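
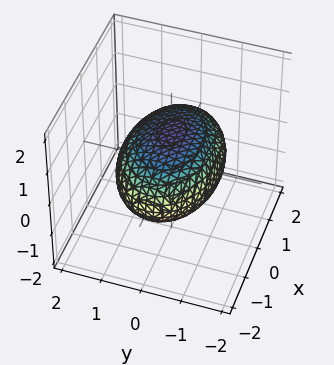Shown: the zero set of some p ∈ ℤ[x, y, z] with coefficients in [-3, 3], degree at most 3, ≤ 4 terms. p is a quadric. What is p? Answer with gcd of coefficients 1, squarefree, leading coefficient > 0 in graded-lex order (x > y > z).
First, degree: a closed, bounded, convex surface; a quadric, so deg p = 2.
Then, symmetries: it's symmetric under x → −x, forcing even powers of x; the y ↦ −y reflection is a symmetry, so y appears only in even powers; it's symmetric under z → −z, forcing even powers of z.
Then, observable constraints: among the integer gridlines, it crosses the z-axis at z ∈ {-1, 1}.
Finally, these observations pin down the coefficients.

x^2 + 2*y^2 + 3*z^2 - 3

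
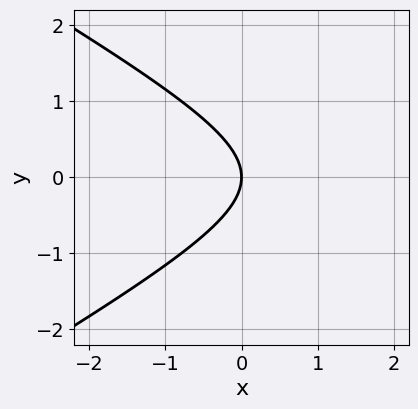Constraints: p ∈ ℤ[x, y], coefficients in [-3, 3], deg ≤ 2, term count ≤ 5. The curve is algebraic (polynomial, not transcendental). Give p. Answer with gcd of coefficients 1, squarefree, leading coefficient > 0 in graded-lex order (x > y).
x^2 - 3*y^2 - 3*x

First, deg p = 2. The shape is more complex than any degree-1 curve.
Then, symmetries: mirror symmetry y ↦ −y ⇒ only even powers of y.
Then, from the visible intercepts: it meets the x-axis at x = 0 (among the integer gridlines); one y-axis crossing is at y = 0.
Finally, together with the visible shape, these determine p as stated.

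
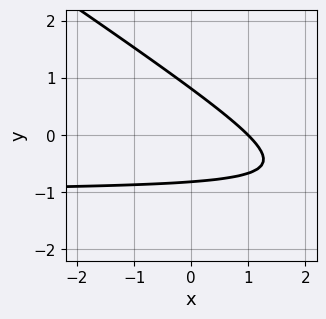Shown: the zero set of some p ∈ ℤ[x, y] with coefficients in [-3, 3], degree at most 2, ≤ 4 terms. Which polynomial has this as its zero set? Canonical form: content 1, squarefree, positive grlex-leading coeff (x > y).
1. deg p = 2.
2. Reading off the gridlines: one x-axis crossing is at x = 1.
3. Putting this together gives p.

2*x*y + 3*y^2 + 2*x - 2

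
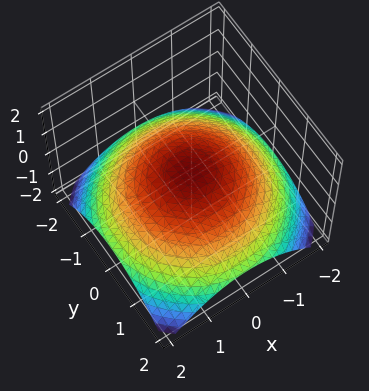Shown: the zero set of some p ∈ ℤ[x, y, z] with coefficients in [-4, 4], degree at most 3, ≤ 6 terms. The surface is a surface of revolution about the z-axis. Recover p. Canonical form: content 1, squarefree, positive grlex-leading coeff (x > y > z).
x^2 + y^2 + 3*z - 1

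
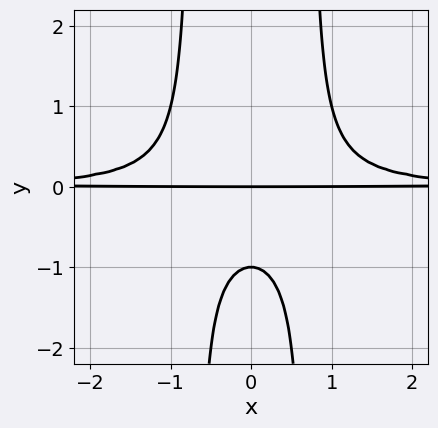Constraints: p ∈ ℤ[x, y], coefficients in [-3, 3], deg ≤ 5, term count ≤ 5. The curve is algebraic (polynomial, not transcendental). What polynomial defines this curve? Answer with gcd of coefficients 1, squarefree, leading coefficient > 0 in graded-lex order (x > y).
1. deg p = 4. No degree-3 curve has this shape.
2. Symmetries: it's symmetric under x → −x, forcing even powers of x.
3. From the visible intercepts: the visible x-axis segment lies entirely on the curve; among the integer gridlines, it crosses the y-axis at y ∈ {-1, 0}.
4. Putting this together gives p.

2*x^2*y^2 - y^2 - y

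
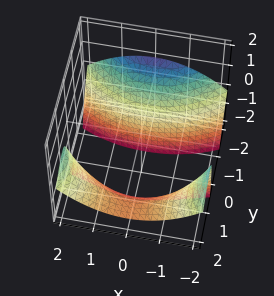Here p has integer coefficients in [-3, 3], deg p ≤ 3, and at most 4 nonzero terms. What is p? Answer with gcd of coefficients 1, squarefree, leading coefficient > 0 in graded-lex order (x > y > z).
(a) I count 2 distinct pieces.
(b) The degree is 3 — the shape is more complex than any degree-2 surface.
(c) Against the integer gridlines: no x-intercept at any integer in the box; it misses every integer gridline on the z-axis.
(d) Solving for integer coefficients yields p as stated.

x^2*y - y^3 - 2*y^2*z - 3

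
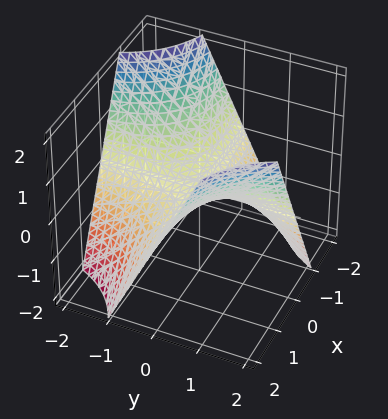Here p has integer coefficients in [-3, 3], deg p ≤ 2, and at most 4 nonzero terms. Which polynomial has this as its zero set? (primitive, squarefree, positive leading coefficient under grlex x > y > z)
deg p = 2. A saddle surface; a quadric.
Reading off the gridlines: one z-axis crossing is at z = 0; the visible y-axis segment lies entirely on the surface.
Matching integer coefficients to the picture gives p. Check: (1, 0, 0) on the x-axis lies on the surface, and p(1, 0, 0) = 0. ✓

x*y - z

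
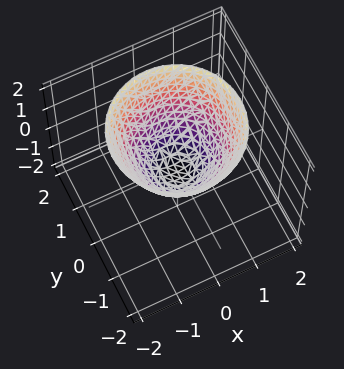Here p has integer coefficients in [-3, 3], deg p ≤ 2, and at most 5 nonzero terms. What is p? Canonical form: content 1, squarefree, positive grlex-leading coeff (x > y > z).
First, the degree is 2 — a generic line meets the surface in up to 2 points.
Next, symmetries: the z-axis is an axis of rotation, so x and y enter only as x² + y².
Next, reading off the gridlines: a circular section at z = 1 has radius between 1 and 2.
Finally, the integer polynomial consistent with all of this is the stated p.

3*x^2 + 3*y^2 - 3*z - 1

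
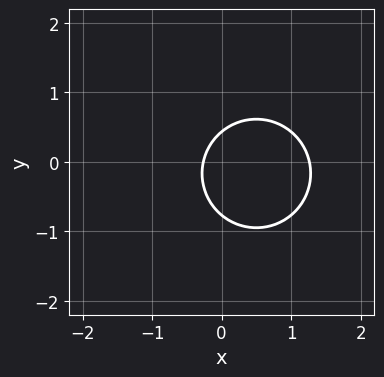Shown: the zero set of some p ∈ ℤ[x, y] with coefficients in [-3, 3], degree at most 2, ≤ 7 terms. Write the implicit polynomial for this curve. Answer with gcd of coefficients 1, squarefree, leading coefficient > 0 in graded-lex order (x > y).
First, deg p = 2.
Finally, putting this together gives p.

3*x^2 + 3*y^2 - 3*x + y - 1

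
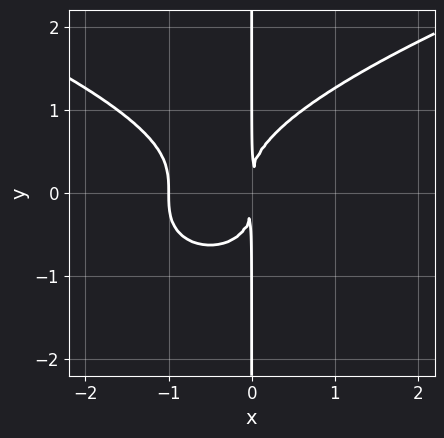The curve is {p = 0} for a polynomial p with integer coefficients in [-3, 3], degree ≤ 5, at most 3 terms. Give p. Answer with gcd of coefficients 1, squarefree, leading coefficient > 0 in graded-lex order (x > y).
x*y^3 - x^3 - x^2

The degree is 4 — no degree-3 curve has this shape.
From the visible intercepts: every point of the y-axis in the box is on the curve; one x-axis crossing is at x = -1.
Putting this together gives p.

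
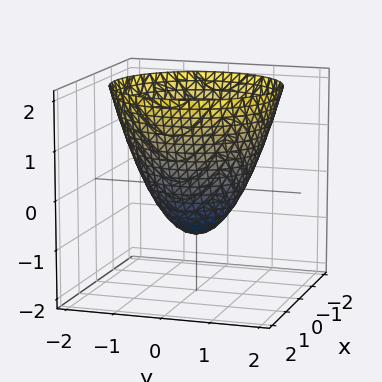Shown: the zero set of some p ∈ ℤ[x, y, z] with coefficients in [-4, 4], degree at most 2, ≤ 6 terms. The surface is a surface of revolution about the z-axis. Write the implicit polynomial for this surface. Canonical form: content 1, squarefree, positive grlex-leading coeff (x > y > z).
1. The degree is 2 — no degree-1 surface has this shape.
2. Symmetry: the z-axis is an axis of rotation, so x and y enter only as x² + y².
3. Against the integer gridlines: it meets the z-axis at z = -1 (among the integer gridlines); the x-axis gridline crossings are at x ∈ {-1, 1}; among the integer gridlines, it crosses the y-axis at y ∈ {-1, 1}; a circular section at z = 1 has radius between 1 and 2.
4. The integer polynomial consistent with all of this is the stated p.

x^2 + y^2 - z - 1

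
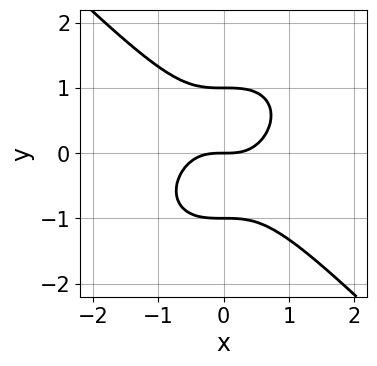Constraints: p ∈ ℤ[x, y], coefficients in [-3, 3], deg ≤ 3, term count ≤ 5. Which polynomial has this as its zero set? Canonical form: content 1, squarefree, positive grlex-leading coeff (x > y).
deg p = 3. A generic line meets the curve in up to 3 points.
From the axis intercepts and sections: it meets the x-axis at x = 0 (among the integer gridlines); the y-axis gridline crossings are at y ∈ {-1, 0, 1}.
Putting this together gives p.

x^3 + y^3 - y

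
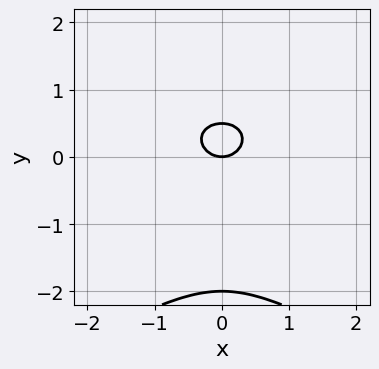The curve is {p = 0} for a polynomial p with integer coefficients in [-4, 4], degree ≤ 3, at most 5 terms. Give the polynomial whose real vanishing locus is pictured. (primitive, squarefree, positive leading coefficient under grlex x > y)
2*y^3 + 3*x^2 + 3*y^2 - 2*y

deg p = 3.
Symmetries: mirror symmetry x ↦ −x ⇒ only even powers of x.
From the visible intercepts: among the integer gridlines, it crosses the y-axis at y ∈ {-2, 0}; it meets the x-axis at x = 0 (among the integer gridlines).
These observations pin down the coefficients.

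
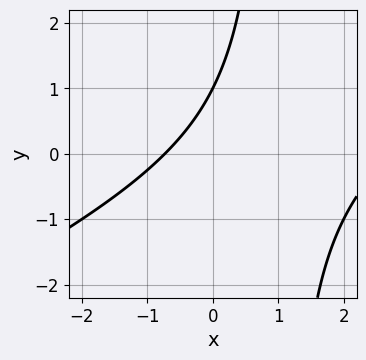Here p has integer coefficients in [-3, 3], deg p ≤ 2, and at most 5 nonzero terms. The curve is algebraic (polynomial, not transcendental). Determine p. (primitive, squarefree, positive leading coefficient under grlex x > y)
(a) deg p = 2. No degree-1 curve has this shape.
(b) Reading off the gridlines: it meets the y-axis at y = 1 (among the integer gridlines).
(c) Fitting integer coefficients to these (and the overall shape) gives p.

x^2 - 2*x*y - 2*x + 2*y - 2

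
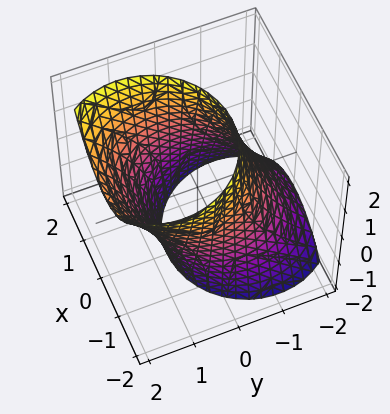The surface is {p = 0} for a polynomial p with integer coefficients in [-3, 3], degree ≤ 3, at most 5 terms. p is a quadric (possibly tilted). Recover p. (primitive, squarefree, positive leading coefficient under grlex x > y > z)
x^2 + y^2 - y*z - 2

First, degree: no degree-1 surface has this shape, so deg p = 2.
Then, from the visible intercepts: the surface avoids every integer z-axis point in the box.
Finally, matching integer coefficients to the picture gives p.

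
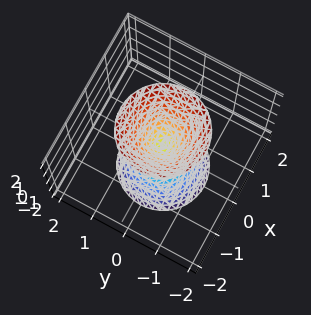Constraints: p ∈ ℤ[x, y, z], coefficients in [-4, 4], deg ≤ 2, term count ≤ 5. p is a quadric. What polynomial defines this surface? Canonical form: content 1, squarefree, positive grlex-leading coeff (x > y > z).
3*x^2 + 3*y^2 - z^2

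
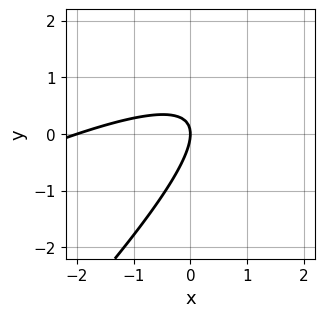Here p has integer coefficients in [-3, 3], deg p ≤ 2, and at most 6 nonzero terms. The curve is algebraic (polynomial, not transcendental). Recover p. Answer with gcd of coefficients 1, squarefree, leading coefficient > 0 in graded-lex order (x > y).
x^2 - 3*x*y + 2*y^2 + 2*x

1. deg p = 2. A generic line meets the curve in up to 2 points.
2. Observable constraints: one y-axis crossing is at y = 0; the x-axis gridline crossings are at x ∈ {-2, 0}.
3. The integer polynomial consistent with all of this is the stated p.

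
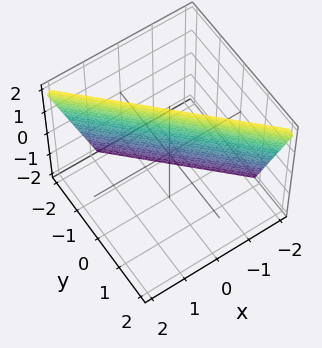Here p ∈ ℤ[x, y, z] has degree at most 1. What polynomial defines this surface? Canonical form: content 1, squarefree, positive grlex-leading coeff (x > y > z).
3*x + 3*y - z + 2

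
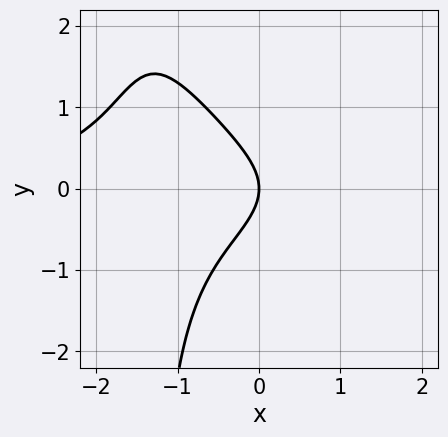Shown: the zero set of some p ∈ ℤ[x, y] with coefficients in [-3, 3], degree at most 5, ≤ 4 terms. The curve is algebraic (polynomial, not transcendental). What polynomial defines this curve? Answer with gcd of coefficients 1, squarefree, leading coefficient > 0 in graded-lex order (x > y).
(a) deg p = 4.
(b) From the axis intercepts and sections: one x-axis crossing is at x = 0; one y-axis crossing is at y = 0.
(c) These observations pin down the coefficients.

x^3*y - 2*x*y^2 - 3*y^2 - 3*x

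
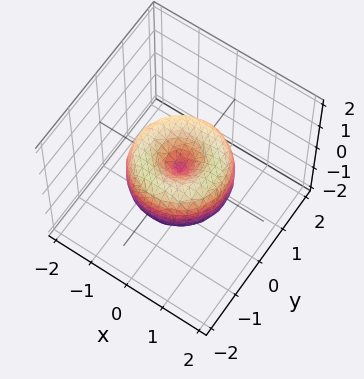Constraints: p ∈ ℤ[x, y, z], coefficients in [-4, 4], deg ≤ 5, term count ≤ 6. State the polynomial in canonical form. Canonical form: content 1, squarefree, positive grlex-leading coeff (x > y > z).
2*x^4 + 4*x^2*y^2 + 2*y^4 - 3*x^2 - 3*y^2 + 2*z^2

First, degree: a generic line meets the surface in up to 4 points, so deg p = 4.
Next, symmetries: the z-axis is an axis of rotation, so x and y enter only as x² + y².
Then, against the integer gridlines: one x-axis crossing is at x = 0; one y-axis crossing is at y = 0; it meets the z-axis at z = 0 (among the integer gridlines); a circular section at z = 0 has radius between 1 and 2.
Finally, fitting integer coefficients to these (and the overall shape) gives p.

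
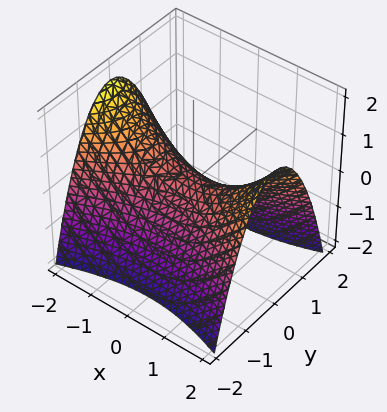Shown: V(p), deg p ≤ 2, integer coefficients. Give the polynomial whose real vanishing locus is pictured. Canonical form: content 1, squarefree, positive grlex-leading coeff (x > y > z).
deg p = 2. A hyperbolic paraboloid; a quadric.
Symmetries: it's symmetric under y → −y, forcing even powers of y; it's symmetric under x → −x, forcing even powers of x.
Against the integer gridlines: it meets the y-axis at y = 0 (among the integer gridlines); it crosses the x-axis at the gridline x = 0.
Together with the visible shape, these determine p as stated.

x^2 - 3*y^2 - 3*z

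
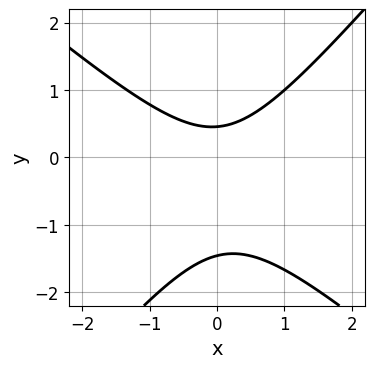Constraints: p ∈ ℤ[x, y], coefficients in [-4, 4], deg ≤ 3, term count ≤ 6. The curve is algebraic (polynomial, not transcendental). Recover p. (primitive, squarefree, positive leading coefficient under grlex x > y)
(a) Degree: no degree-1 curve has this shape, so deg p = 2.
(b) Observable constraints: it misses every integer gridline on the x-axis.
(c) Matching integer coefficients to the picture gives p.

3*x^2 + x*y - 3*y^2 - 3*y + 2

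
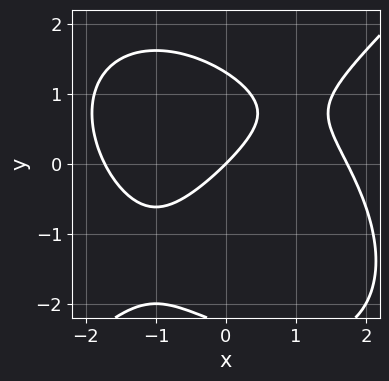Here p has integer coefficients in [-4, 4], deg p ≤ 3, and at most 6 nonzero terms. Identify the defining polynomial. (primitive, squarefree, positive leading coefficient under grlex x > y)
x^3 - y^3 - y^2 - 3*x + 3*y

The degree is 3 — a generic line meets the curve in up to 3 points.
Checking where it meets the axes: one x-axis crossing is at x = 0; one y-axis crossing is at y = 0.
Together with the visible shape, these determine p as stated.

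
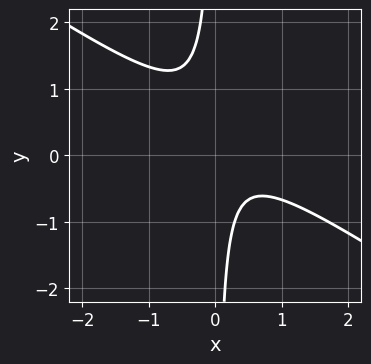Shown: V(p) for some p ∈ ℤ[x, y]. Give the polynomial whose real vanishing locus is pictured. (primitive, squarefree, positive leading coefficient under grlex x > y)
2*x^2 + 3*x*y - x + 1

First, deg p = 2. No degree-1 curve has this shape.
Then, against the integer gridlines: the curve avoids every integer x-axis point in the box; the curve avoids every integer y-axis point in the box.
Finally, putting this together gives p.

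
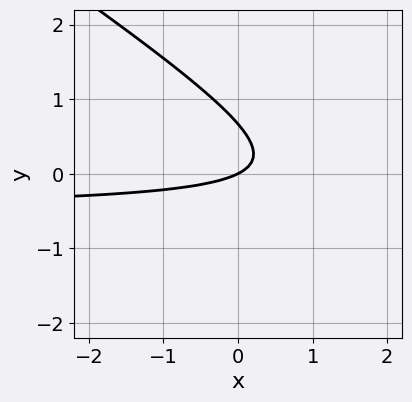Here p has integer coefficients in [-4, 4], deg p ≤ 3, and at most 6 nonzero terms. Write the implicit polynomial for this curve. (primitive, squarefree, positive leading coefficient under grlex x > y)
2*x*y + 3*y^2 + x - 2*y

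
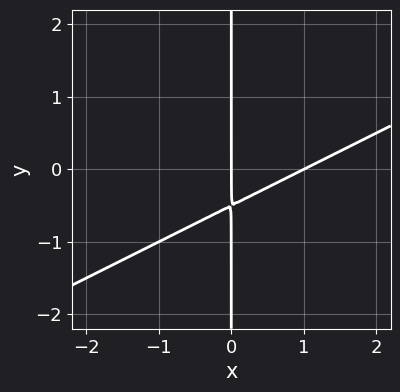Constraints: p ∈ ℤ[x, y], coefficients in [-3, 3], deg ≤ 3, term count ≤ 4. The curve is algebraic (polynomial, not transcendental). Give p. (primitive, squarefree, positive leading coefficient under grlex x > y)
The degree is 2 — no degree-1 curve has this shape.
From the visible intercepts: the visible y-axis segment lies entirely on the curve; the x-axis gridline crossings are at x ∈ {0, 1}.
Assembling these constraints gives the stated polynomial.

x^2 - 2*x*y - x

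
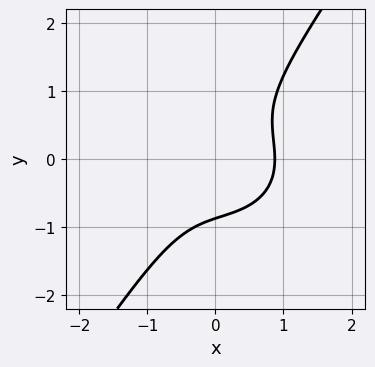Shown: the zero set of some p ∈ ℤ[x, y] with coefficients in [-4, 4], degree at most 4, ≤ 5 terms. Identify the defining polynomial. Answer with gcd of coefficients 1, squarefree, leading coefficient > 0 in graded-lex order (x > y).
3*x^3 + 3*x*y^2 - 3*y^3 - 2

First, the degree is 3 — the shape is more complex than any degree-2 curve.
Finally, matching integer coefficients to the picture gives p.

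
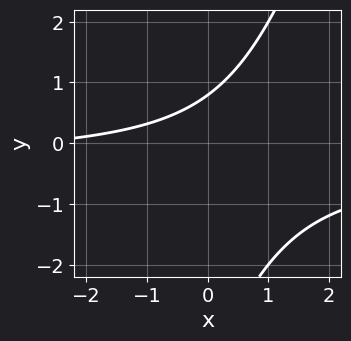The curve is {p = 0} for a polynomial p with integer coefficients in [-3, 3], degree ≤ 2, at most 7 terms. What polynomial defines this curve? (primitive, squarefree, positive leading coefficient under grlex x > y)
3*x*y - y^2 + x - 3*y + 3

(a) deg p = 2.
(b) Checking where it meets the axes: it misses every integer gridline on the x-axis.
(c) Together with the visible shape, these determine p as stated.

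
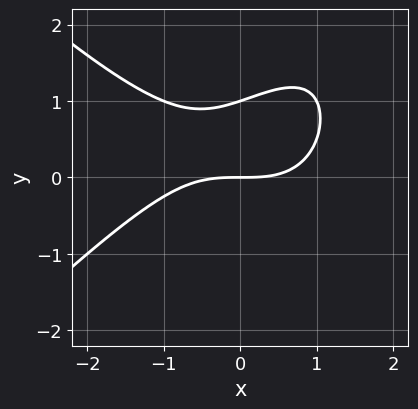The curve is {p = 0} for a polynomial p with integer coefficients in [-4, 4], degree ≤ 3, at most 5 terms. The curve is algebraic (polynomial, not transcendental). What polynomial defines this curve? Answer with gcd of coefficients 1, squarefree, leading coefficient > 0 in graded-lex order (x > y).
x^3 - x*y^2 + 3*y^2 - 3*y

(a) deg p = 3. A generic line meets the curve in up to 3 points.
(b) Checking where it meets the axes: one x-axis crossing is at x = 0; among the integer gridlines, it crosses the y-axis at y ∈ {0, 1}.
(c) Solving for integer coefficients yields p as stated.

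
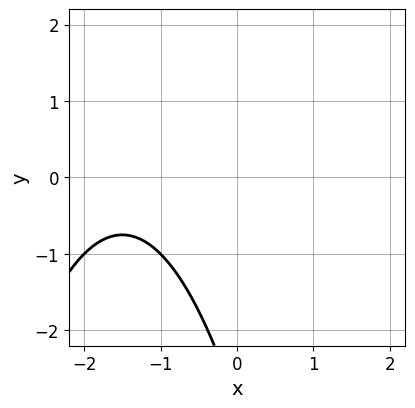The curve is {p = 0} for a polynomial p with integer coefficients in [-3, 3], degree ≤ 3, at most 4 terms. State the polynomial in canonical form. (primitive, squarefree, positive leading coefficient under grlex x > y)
(a) Degree: no degree-1 curve has this shape, so deg p = 2.
(b) Reading off the gridlines: no y-intercept at any integer in the box; it misses every integer gridline on the x-axis.
(c) Putting this together gives p.

x^2 + 3*x + y + 3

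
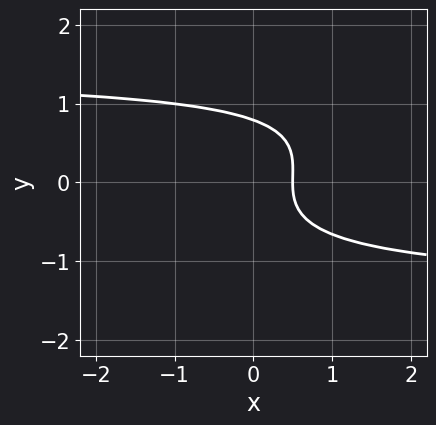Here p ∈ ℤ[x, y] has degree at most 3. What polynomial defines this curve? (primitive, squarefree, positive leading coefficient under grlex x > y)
x*y^2 - 2*y^3 - 2*x + 1

1. The degree is 3 — a generic line meets the curve in up to 3 points.
2. Matching integer coefficients to the picture gives p.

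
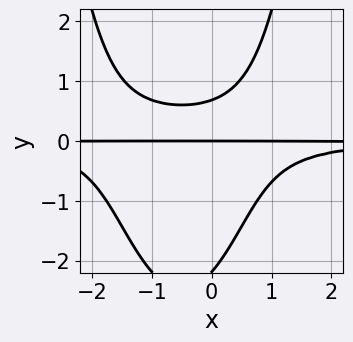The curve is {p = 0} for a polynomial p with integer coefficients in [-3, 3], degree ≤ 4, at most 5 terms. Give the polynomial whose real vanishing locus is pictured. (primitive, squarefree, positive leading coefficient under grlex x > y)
3*x^2*y^2 + 3*x*y^2 - 2*y^3 - 3*y^2 + 3*y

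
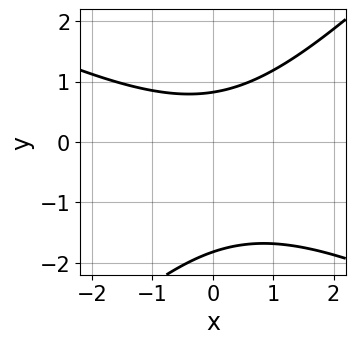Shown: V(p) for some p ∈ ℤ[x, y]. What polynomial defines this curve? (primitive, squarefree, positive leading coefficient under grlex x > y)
(a) deg p = 2. No degree-1 curve has this shape.
(b) From the axis intercepts and sections: no x-intercept at any integer in the box.
(c) Together with the visible shape, these determine p as stated.

x^2 + x*y - 2*y^2 - 2*y + 3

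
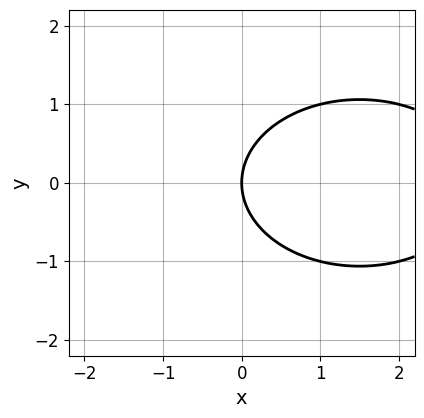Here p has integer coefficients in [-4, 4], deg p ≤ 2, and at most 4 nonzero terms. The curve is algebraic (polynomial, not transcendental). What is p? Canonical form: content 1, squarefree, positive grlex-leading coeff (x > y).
1. deg p = 2.
2. Symmetries: mirror symmetry y ↦ −y ⇒ only even powers of y.
3. Reading off the gridlines: it crosses the y-axis at the gridline y = 0; one x-axis crossing is at x = 0.
4. The integer polynomial consistent with all of this is the stated p.

x^2 + 2*y^2 - 3*x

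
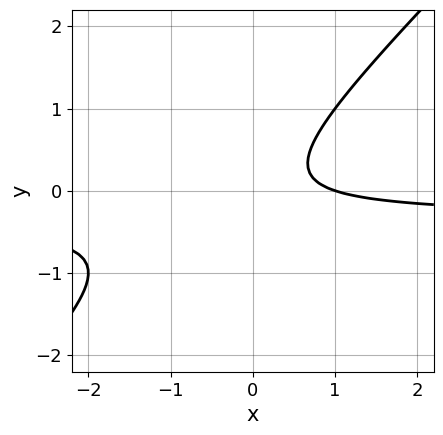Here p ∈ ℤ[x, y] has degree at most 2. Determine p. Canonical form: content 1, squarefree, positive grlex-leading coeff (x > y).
3*x*y - 3*y^2 + x - 1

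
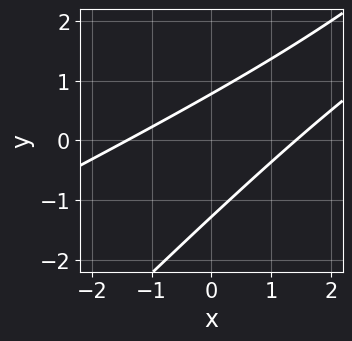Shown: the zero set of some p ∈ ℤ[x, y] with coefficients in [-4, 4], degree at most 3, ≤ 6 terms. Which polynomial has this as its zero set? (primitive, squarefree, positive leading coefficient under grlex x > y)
x^2 - 3*x*y + 2*y^2 + y - 2

First, the degree is 2 — the shape is more complex than any degree-1 curve.
Finally, putting this together gives p.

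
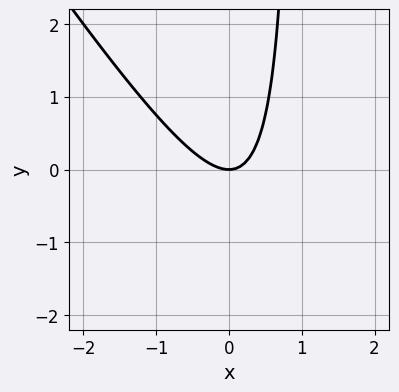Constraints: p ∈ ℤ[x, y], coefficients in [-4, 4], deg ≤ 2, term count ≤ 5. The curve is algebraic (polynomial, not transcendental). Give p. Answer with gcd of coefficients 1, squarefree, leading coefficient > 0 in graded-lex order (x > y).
First, degree: no degree-1 curve has this shape, so deg p = 2.
Next, checking where it meets the axes: it meets the x-axis at x = 0 (among the integer gridlines); it meets the y-axis at y = 0 (among the integer gridlines).
Finally, assembling these constraints gives the stated polynomial.

3*x^2 + 2*x*y - 2*y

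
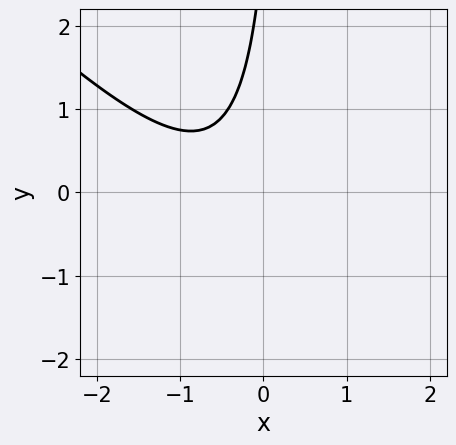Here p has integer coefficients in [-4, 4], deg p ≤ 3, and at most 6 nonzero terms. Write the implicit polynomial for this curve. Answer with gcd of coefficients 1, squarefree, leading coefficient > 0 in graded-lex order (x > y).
1. The degree is 2 — no degree-1 curve has this shape.
2. From the visible intercepts: no x-intercept at any integer in the box; it misses every integer gridline on the y-axis.
3. Together with the visible shape, these determine p as stated.

3*x^2 + 3*x*y + 3*x - y + 3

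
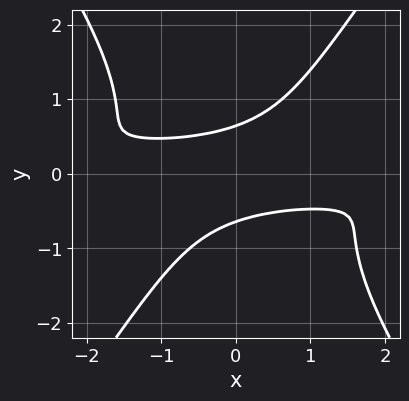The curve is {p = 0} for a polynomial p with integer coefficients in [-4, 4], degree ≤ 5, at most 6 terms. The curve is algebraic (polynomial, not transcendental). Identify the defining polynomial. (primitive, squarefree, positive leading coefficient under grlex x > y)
1. deg p = 4. A generic line meets the curve in up to 4 points.
2. Checking where it meets the axes: it misses every integer gridline on the x-axis.
3. Putting this together gives p.

2*x^2*y^2 - y^4 + 2*x*y - 2*y^2 + 1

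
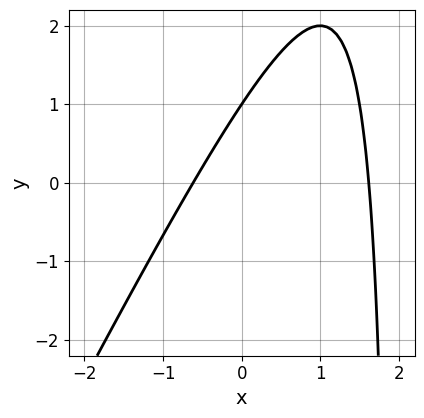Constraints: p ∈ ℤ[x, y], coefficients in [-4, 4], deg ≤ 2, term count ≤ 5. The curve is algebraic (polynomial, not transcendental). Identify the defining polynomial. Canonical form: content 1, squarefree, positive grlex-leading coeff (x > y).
1. The degree is 2 — the shape is more complex than any degree-1 curve.
2. From the axis intercepts and sections: it meets the y-axis at y = 1 (among the integer gridlines).
3. The integer polynomial consistent with all of this is the stated p.

2*x^2 - x*y - 2*x + 2*y - 2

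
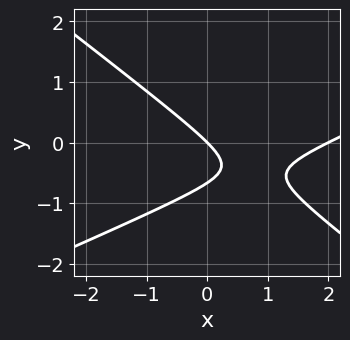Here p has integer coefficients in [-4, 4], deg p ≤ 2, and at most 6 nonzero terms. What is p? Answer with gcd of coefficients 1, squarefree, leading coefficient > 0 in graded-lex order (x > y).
1. The degree is 2 — the shape is more complex than any degree-1 curve.
2. Observable constraints: it meets the y-axis at y = 0 (among the integer gridlines); among the integer gridlines, it crosses the x-axis at x ∈ {0, 2}.
3. Fitting integer coefficients to these (and the overall shape) gives p.

x^2 - x*y - 3*y^2 - 2*x - 2*y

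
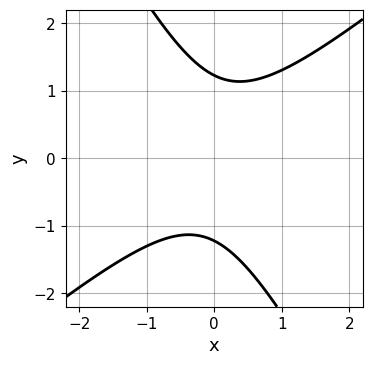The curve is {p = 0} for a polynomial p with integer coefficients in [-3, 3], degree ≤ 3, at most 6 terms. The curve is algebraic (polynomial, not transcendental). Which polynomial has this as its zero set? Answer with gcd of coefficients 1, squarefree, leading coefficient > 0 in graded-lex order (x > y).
(a) Degree: the shape is more complex than any degree-1 curve, so deg p = 2.
(b) From the axis intercepts and sections: no x-intercept at any integer in the box.
(c) These observations pin down the coefficients.

3*x^2 - 2*x*y - 2*y^2 + 3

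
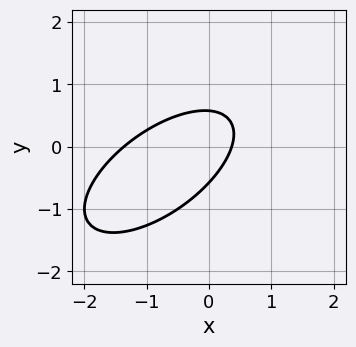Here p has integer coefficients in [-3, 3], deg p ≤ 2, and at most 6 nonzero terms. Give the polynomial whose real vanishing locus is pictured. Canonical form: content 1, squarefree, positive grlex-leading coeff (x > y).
2*x^2 - 3*x*y + 3*y^2 + 2*x - 1

The degree is 2 — the shape is more complex than any degree-1 curve.
Matching integer coefficients to the picture gives p.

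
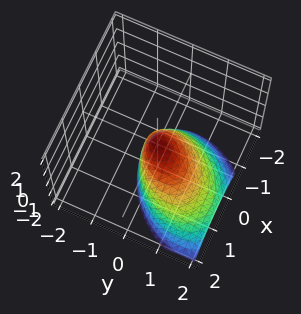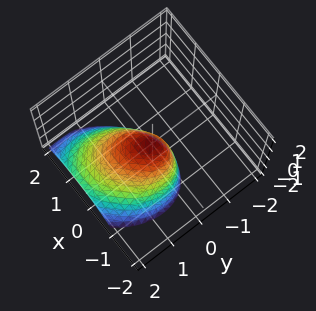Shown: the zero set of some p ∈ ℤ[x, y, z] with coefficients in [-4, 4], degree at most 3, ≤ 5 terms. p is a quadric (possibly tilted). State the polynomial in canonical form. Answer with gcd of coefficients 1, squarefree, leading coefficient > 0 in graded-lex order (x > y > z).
(a) The degree is 2 — no degree-1 surface has this shape.
(b) From the axis intercepts and sections: one z-axis crossing is at z = 0; it crosses the y-axis at the gridline y = 0.
(c) Fitting integer coefficients to these (and the overall shape) gives p.

3*x^2 - 2*x*y + 3*y^2 + 3*y*z + 2*z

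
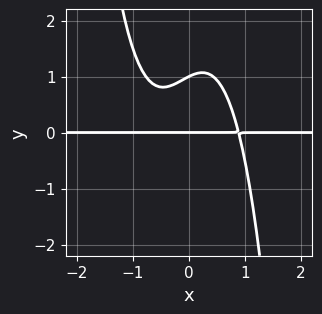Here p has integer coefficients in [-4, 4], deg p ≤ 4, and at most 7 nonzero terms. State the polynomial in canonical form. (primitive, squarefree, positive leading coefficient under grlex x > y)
The degree is 4 — a generic line meets the curve in up to 4 points.
From the visible intercepts: the visible x-axis segment lies entirely on the curve; the y-axis gridline crossings are at y ∈ {0, 1}.
The integer polynomial consistent with all of this is the stated p.

3*x^3*y + x^2*y - x*y + 2*y^2 - 2*y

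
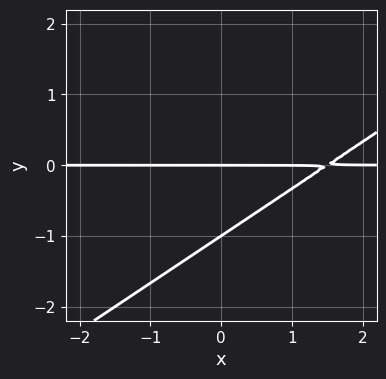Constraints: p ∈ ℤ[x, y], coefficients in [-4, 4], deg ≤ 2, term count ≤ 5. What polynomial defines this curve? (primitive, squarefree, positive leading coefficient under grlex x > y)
2*x*y - 3*y^2 - 3*y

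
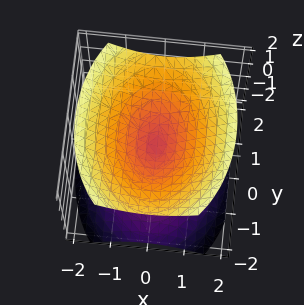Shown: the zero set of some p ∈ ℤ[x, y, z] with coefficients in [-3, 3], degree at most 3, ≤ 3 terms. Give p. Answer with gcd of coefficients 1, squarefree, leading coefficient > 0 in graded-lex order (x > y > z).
2*x^2 + y^2 - 2*z^2

1. There are 2 components.
2. Degree: two nappes meeting at a single point; a quadric, so deg p = 2.
3. Symmetries: it's symmetric under y → −y, forcing even powers of y; it's symmetric under x → −x, forcing even powers of x; mirror symmetry z ↦ −z ⇒ only even powers of z.
4. From the axis intercepts and sections: it crosses the y-axis at the gridline y = 0; it crosses the x-axis at the gridline x = 0; one z-axis crossing is at z = 0.
5. The integer polynomial consistent with all of this is the stated p.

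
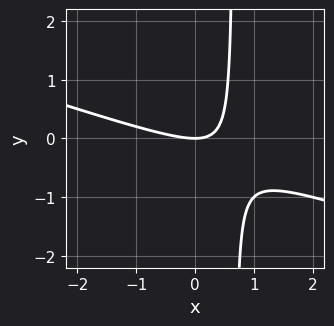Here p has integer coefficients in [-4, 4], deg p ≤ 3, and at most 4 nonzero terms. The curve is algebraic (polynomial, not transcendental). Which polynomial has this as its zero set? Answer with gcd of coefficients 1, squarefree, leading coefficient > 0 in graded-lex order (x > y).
x^2 + 3*x*y - 2*y

deg p = 2.
Reading off the gridlines: one x-axis crossing is at x = 0; it meets the y-axis at y = 0 (among the integer gridlines).
Fitting integer coefficients to these (and the overall shape) gives p.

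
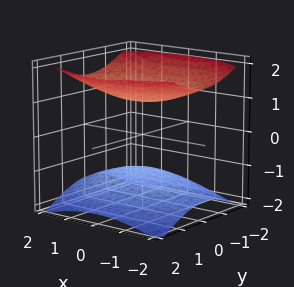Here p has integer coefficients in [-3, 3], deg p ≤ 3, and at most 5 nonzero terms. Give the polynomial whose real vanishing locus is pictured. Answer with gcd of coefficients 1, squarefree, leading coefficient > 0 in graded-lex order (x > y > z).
x^2 + 2*y^2 - 3*z^2 + 3

First, I count 2 distinct pieces. Treating them together as one polynomial.
Then, deg p = 2. Two sheets facing apart; a quadric.
Next, symmetries: the z ↦ −z reflection is a symmetry, so z appears only in even powers; mirror symmetry x ↦ −x ⇒ only even powers of x; mirror symmetry y ↦ −y ⇒ only even powers of y.
Then, from the visible intercepts: the z-axis gridline crossings are at z ∈ {-1, 1}; it misses every integer gridline on the x-axis.
Finally, assembling these constraints gives the stated polynomial.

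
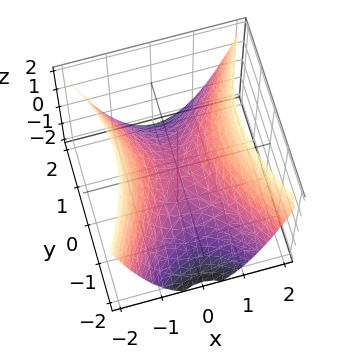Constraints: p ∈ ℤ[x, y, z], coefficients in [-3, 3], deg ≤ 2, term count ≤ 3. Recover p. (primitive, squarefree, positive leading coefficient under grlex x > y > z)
2*x^2 - y^2 - 2*z

First, degree: a saddle surface; a quadric, so deg p = 2.
Next, symmetries: mirror symmetry x ↦ −x ⇒ only even powers of x; it's symmetric under y → −y, forcing even powers of y.
Next, observable constraints: it meets the z-axis at z = 0 (among the integer gridlines); one x-axis crossing is at x = 0; one y-axis crossing is at y = 0.
Finally, matching integer coefficients to the picture gives p.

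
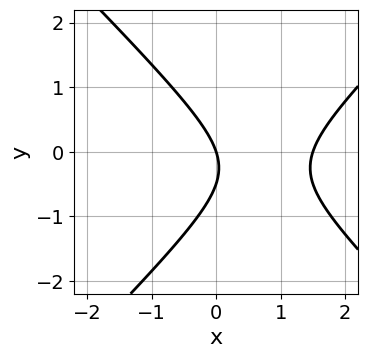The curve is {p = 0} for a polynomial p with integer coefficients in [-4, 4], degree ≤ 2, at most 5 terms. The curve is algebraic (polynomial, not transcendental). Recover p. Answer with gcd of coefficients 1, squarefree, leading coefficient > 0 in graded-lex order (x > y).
2*x^2 - 2*y^2 - 3*x - y

The degree is 2 — a generic line meets the curve in up to 2 points.
Observable constraints: one x-axis crossing is at x = 0; one y-axis crossing is at y = 0.
The integer polynomial consistent with all of this is the stated p.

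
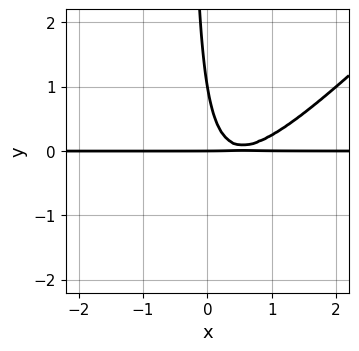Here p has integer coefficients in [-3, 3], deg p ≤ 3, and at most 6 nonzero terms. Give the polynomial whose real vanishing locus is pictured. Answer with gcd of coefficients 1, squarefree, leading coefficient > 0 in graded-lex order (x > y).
3*x^2*y - 3*x*y^2 - 3*x*y - y^2 + y

(a) Degree: no degree-2 curve has this shape, so deg p = 3.
(b) From the visible intercepts: the visible x-axis segment lies entirely on the curve; among the integer gridlines, it crosses the y-axis at y ∈ {0, 1}.
(c) Together with the visible shape, these determine p as stated.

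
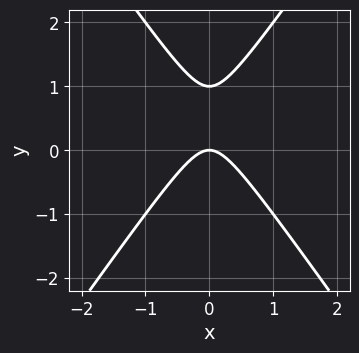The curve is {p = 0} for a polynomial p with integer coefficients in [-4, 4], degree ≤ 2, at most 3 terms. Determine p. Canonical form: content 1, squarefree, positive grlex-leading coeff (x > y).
2*x^2 - y^2 + y

(a) Degree: a generic line meets the curve in up to 2 points, so deg p = 2.
(b) Symmetries: it's symmetric under x → −x, forcing even powers of x.
(c) Observable constraints: one x-axis crossing is at x = 0; the y-axis gridline crossings are at y ∈ {0, 1}.
(d) These observations pin down the coefficients.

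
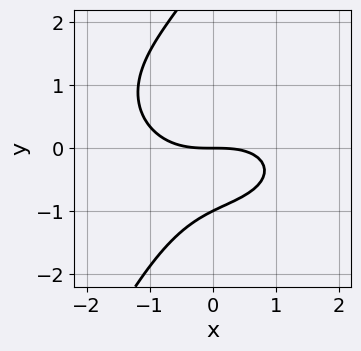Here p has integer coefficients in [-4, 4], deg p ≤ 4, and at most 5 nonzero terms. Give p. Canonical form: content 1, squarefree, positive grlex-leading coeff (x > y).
(a) The degree is 3 — no degree-2 curve has this shape.
(b) Against the integer gridlines: the y-axis gridline crossings are at y ∈ {-1, 0}; it meets the x-axis at x = 0 (among the integer gridlines).
(c) Together with the visible shape, these determine p as stated.

x^3 + 2*x*y^2 - y^3 + 2*y^2 + 3*y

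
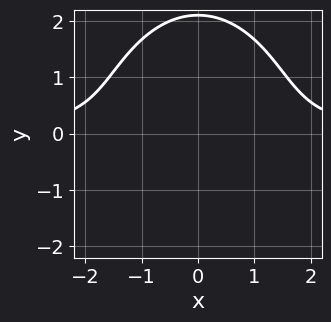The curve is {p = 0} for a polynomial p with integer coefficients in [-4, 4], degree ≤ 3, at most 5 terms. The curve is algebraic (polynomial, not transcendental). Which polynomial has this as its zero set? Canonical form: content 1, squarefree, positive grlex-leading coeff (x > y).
2*x^2*y + y^3 - 3*y - 3

First, deg p = 3.
Then, symmetries: it's symmetric under x → −x, forcing even powers of x.
Then, against the integer gridlines: the curve avoids every integer x-axis point in the box; it misses every integer gridline on the y-axis.
Finally, fitting integer coefficients to these (and the overall shape) gives p.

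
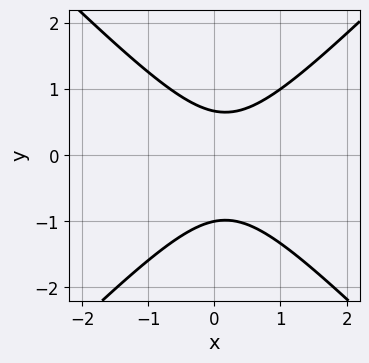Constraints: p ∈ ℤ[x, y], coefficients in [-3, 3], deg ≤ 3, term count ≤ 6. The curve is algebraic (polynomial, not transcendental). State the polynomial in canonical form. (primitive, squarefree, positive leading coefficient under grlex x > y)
3*x^2 - 3*y^2 - x - y + 2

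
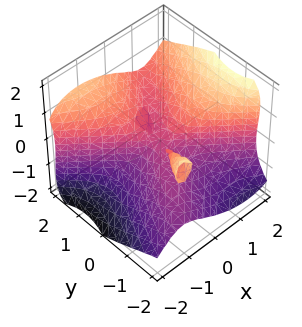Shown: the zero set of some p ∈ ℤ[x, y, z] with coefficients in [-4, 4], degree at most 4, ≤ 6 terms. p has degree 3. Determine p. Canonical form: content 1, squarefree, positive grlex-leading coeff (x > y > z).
2*x^3 - 2*x*y^2 + y^3 - 2*y*z^2 - 2*z^3

First, there are 3 components. Treating them together as one polynomial.
Then, the degree is 3 — a generic line meets the surface in up to 3 points.
Next, from the visible intercepts: it meets the z-axis at z = 0 (among the integer gridlines); it crosses the y-axis at the gridline y = 0; one x-axis crossing is at x = 0.
Finally, matching integer coefficients to the picture gives p.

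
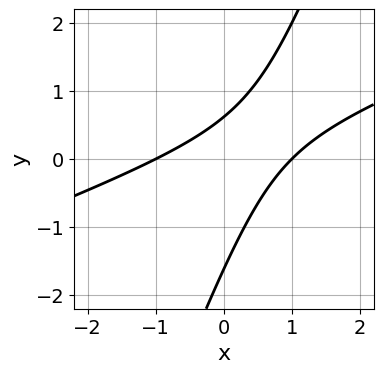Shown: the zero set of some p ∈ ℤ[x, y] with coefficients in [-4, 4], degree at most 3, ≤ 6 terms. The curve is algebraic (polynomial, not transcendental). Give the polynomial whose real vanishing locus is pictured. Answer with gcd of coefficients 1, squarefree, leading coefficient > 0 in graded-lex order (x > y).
(a) deg p = 2.
(b) Reading off the gridlines: the x-axis gridline crossings are at x ∈ {-1, 1}.
(c) Together with the visible shape, these determine p as stated.

x^2 - 3*x*y + y^2 + y - 1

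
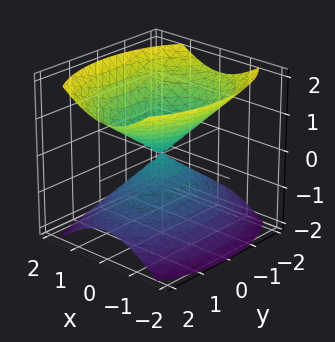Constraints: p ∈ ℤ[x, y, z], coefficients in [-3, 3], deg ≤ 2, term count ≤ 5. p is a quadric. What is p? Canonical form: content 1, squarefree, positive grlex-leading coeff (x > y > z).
There are 2 components.
The degree is 2 — a double cone through the origin; a quadric.
Symmetries: the y ↦ −y reflection is a symmetry, so y appears only in even powers; the x ↦ −x reflection is a symmetry, so x appears only in even powers; the z ↦ −z reflection is a symmetry, so z appears only in even powers.
Against the integer gridlines: it meets the y-axis at y = 0 (among the integer gridlines); one x-axis crossing is at x = 0; it crosses the z-axis at the gridline z = 0.
The integer polynomial consistent with all of this is the stated p.

2*x^2 + y^2 - 2*z^2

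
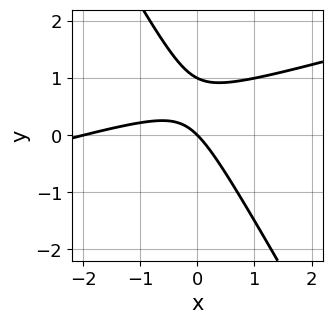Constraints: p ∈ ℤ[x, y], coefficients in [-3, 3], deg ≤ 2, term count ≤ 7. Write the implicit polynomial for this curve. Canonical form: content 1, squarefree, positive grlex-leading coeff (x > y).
x^2 - 3*x*y - 2*y^2 + 2*x + 2*y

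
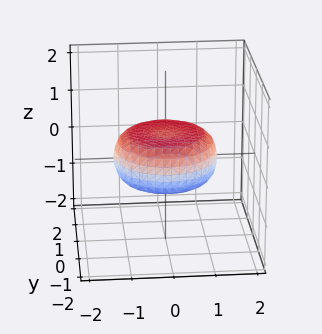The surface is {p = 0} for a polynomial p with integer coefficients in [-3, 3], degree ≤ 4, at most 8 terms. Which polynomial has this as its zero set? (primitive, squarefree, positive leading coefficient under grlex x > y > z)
x^4 + 2*x^2*y^2 + y^4 - x^2 - y^2 + 3*z^2 - 1

(a) The degree is 4 — a generic line meets the surface in up to 4 points.
(b) Symmetries: the z-axis is an axis of rotation, so x and y enter only as x² + y².
(c) Observable constraints: a circular section at z = 0 has radius between 1 and 2.
(d) These observations pin down the coefficients.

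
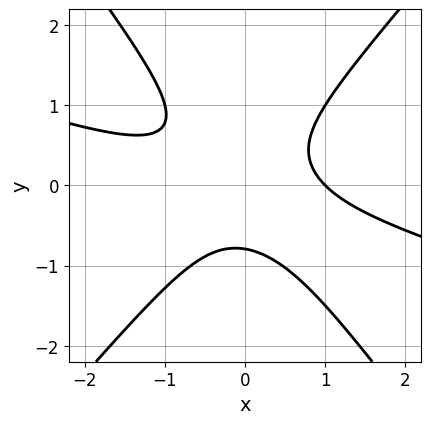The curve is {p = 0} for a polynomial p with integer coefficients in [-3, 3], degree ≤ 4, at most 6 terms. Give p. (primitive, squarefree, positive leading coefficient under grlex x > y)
(a) Degree: a generic line meets the curve in up to 3 points, so deg p = 3.
(b) Checking where it meets the axes: it crosses the x-axis at the gridline x = 1.
(c) Solving for integer coefficients yields p as stated.

x^3 + 3*x^2*y - x*y^2 - 2*y^3 - 1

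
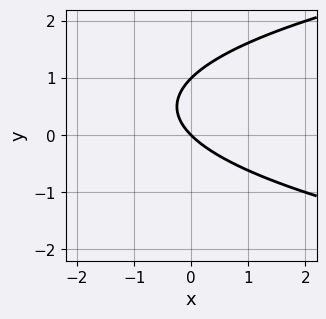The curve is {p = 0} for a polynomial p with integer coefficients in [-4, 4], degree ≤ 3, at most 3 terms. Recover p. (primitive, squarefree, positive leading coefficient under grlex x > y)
y^2 - x - y

(a) Degree: a generic line meets the curve in up to 2 points, so deg p = 2.
(b) Observable constraints: among the integer gridlines, it crosses the y-axis at y ∈ {0, 1}; it meets the x-axis at x = 0 (among the integer gridlines).
(c) Fitting integer coefficients to these (and the overall shape) gives p.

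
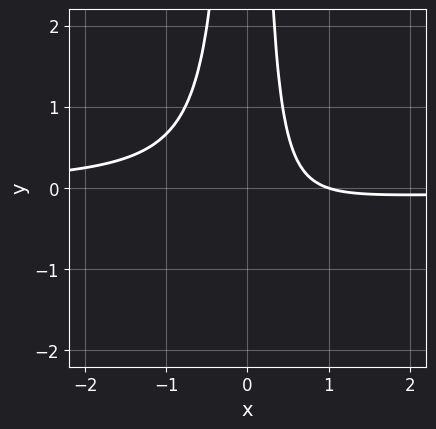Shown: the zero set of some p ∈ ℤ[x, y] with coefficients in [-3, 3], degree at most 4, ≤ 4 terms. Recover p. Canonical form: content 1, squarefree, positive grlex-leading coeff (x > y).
The degree is 3 — a generic line meets the curve in up to 3 points.
Observable constraints: the curve avoids every integer y-axis point in the box; it meets the x-axis at x = 1 (among the integer gridlines).
Solving for integer coefficients yields p as stated.

3*x^2*y + x - 1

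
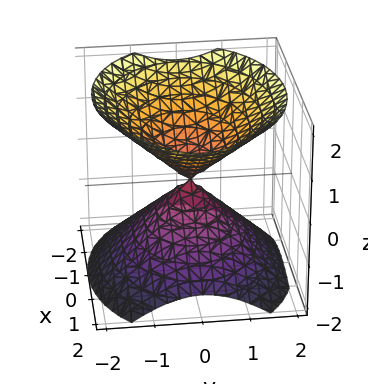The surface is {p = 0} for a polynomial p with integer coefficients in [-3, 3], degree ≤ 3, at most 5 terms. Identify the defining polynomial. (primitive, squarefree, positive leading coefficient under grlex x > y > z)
There are 2 components. They look like related sheets of one shape, so recover p as a whole.
The degree is 2 — a double cone through the origin; a quadric.
Symmetries: it's symmetric under y → −y, forcing even powers of y; mirror symmetry z ↦ −z ⇒ only even powers of z; mirror symmetry x ↦ −x ⇒ only even powers of x.
Against the integer gridlines: it meets the x-axis at x = 0 (among the integer gridlines); it crosses the y-axis at the gridline y = 0; it meets the z-axis at z = 0 (among the integer gridlines).
These observations pin down the coefficients.

2*x^2 + 3*y^2 - 3*z^2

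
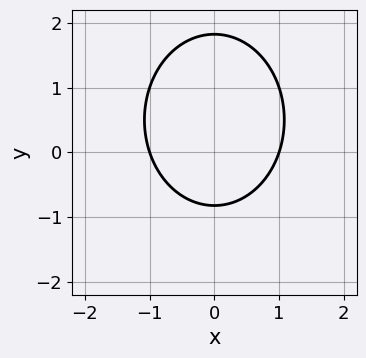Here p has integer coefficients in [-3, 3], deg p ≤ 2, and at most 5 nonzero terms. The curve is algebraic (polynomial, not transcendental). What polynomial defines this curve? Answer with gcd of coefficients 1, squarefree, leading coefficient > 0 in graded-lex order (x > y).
3*x^2 + 2*y^2 - 2*y - 3

Degree: a generic line meets the curve in up to 2 points, so deg p = 2.
Symmetries: the x ↦ −x reflection is a symmetry, so x appears only in even powers.
Against the integer gridlines: the x-axis gridline crossings are at x ∈ {-1, 1}.
Putting this together gives p.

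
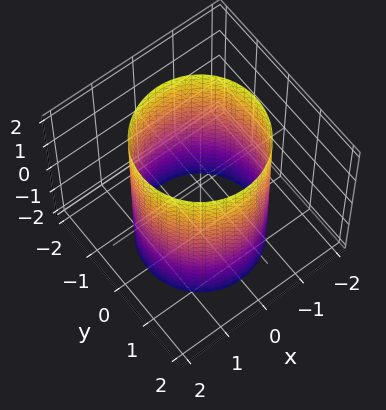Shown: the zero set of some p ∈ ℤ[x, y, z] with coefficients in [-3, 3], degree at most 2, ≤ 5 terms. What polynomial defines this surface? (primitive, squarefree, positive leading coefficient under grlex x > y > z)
x^2 + y^2 - 2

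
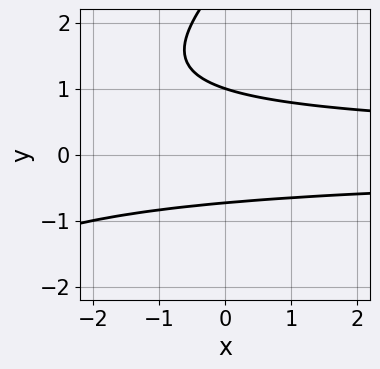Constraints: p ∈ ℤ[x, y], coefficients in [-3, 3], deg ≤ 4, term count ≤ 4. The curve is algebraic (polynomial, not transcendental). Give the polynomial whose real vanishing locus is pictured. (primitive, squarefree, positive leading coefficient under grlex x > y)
First, the degree is 3 — no degree-2 curve has this shape.
Next, against the integer gridlines: it misses every integer gridline on the x-axis; one y-axis crossing is at y = 1.
Finally, together with the visible shape, these determine p as stated.

x*y^2 - y^3 + 3*y^2 - 2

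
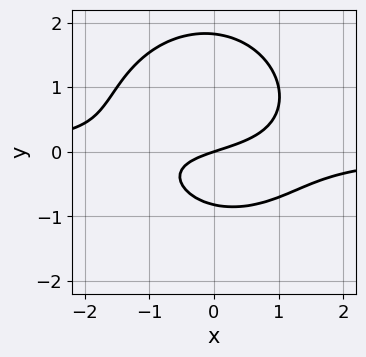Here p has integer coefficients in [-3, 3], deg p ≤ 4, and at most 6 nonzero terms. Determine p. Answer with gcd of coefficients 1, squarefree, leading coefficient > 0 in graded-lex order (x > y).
First, deg p = 3. The shape is more complex than any degree-2 curve.
Then, against the integer gridlines: it crosses the x-axis at the gridline x = 0; one y-axis crossing is at y = 0.
Finally, putting this together gives p.

2*x^2*y + 2*y^3 - 2*y^2 + x - 3*y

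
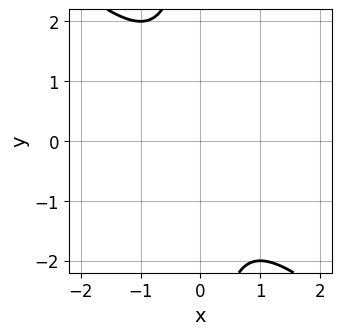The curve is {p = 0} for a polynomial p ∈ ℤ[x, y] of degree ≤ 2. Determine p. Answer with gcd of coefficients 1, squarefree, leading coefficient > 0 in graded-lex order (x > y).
x^2 + x*y + 1

(a) Degree: the shape is more complex than any degree-1 curve, so deg p = 2.
(b) From the axis intercepts and sections: the curve avoids every integer x-axis point in the box; no y-intercept at any integer in the box.
(c) Matching integer coefficients to the picture gives p.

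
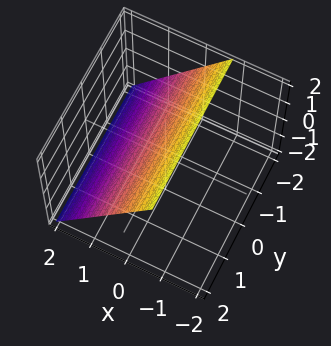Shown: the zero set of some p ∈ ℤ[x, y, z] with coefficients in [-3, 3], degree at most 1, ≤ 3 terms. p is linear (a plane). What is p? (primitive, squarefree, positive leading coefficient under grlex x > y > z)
3*x + 2*z - 2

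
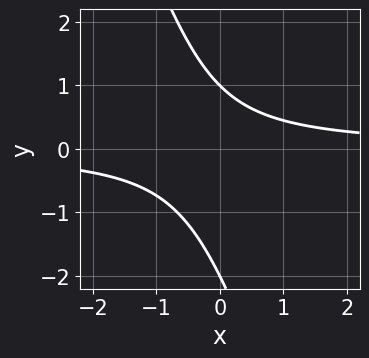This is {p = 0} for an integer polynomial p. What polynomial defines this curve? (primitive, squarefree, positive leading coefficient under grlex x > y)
3*x*y + y^2 + y - 2

First, the degree is 2 — the shape is more complex than any degree-1 curve.
Then, from the visible intercepts: it misses every integer gridline on the x-axis; among the integer gridlines, it crosses the y-axis at y ∈ {-2, 1}.
Finally, matching integer coefficients to the picture gives p.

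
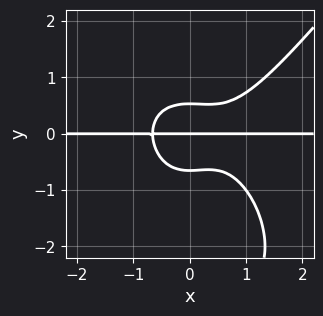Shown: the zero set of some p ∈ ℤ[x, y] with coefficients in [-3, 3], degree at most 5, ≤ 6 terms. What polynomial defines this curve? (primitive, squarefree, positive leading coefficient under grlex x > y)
2*x^3*y - y^4 - x^2*y - 3*y^3 + y

(a) The degree is 4 — a generic line meets the curve in up to 4 points.
(b) Against the integer gridlines: every point of the x-axis in the box is on the curve; it meets the y-axis at y = 0 (among the integer gridlines).
(c) Fitting integer coefficients to these (and the overall shape) gives p.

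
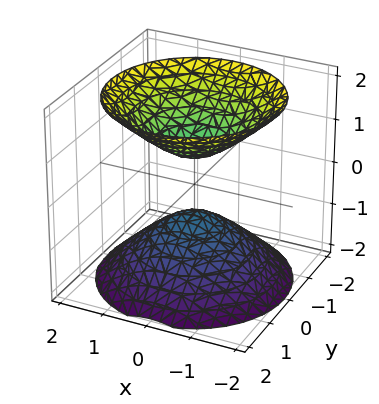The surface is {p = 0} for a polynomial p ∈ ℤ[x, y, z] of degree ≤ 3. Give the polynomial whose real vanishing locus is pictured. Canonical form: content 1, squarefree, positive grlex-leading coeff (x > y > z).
The picture has 2 separate pieces. They look like related sheets of one shape, so recover p as a whole.
The degree is 2 — a generic line meets the surface in up to 2 points.
Symmetries: the z-axis is an axis of rotation, so x and y enter only as x² + y².
Reading off the gridlines: the surface avoids every integer y-axis point in the box; the surface avoids every integer x-axis point in the box.
Putting this together gives p.

2*x^2 + 2*y^2 - 2*z^2 + 1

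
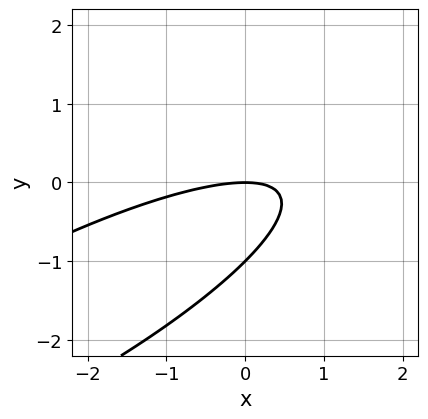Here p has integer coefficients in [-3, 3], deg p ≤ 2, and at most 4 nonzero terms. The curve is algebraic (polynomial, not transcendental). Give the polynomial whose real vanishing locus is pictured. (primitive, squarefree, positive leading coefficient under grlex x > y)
Degree: the shape is more complex than any degree-1 curve, so deg p = 2.
From the visible intercepts: among the integer gridlines, it crosses the y-axis at y ∈ {-1, 0}; one x-axis crossing is at x = 0.
Solving for integer coefficients yields p as stated.

x^2 - 3*x*y + 3*y^2 + 3*y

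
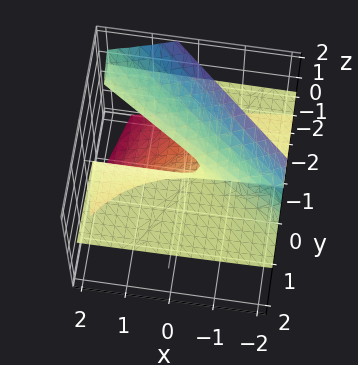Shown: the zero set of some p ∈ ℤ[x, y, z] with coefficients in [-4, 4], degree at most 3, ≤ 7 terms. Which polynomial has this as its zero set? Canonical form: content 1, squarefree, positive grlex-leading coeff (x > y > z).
2*x*z^2 + y*z^2 + 2*z^3 + 3*y*z - y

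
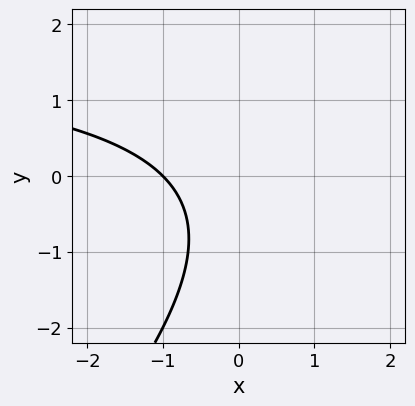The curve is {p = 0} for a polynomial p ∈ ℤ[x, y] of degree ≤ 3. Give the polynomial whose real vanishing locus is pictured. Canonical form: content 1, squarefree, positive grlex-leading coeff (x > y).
x*y - y^2 - 2*x - y - 2

deg p = 2. No degree-1 curve has this shape.
Reading off the gridlines: the curve avoids every integer y-axis point in the box; it meets the x-axis at x = -1 (among the integer gridlines).
Solving for integer coefficients yields p as stated.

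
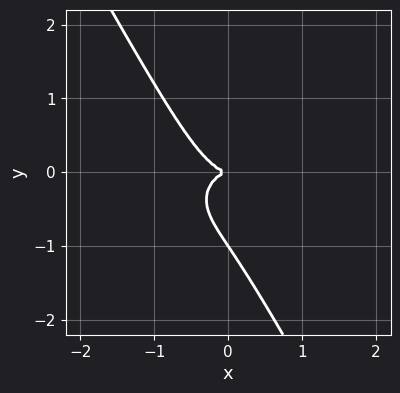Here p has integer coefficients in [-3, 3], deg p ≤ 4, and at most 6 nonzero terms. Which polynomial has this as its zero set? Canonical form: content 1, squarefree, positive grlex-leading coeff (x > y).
2*x^3 + 3*x*y^2 + 2*y^3 + 2*y^2

1. The degree is 3 — no degree-2 curve has this shape.
2. Checking where it meets the axes: the y-axis gridline crossings are at y ∈ {-1, 0}; it crosses the x-axis at the gridline x = 0.
3. The integer polynomial consistent with all of this is the stated p.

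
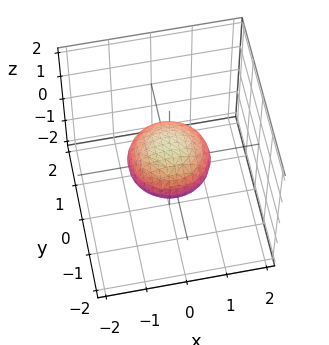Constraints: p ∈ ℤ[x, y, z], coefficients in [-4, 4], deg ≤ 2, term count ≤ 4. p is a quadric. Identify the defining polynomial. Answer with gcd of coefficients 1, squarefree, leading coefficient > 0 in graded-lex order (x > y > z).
x^2 + y^2 + 2*z^2 - 1

(a) The degree is 2 — a closed, bounded, convex surface; a quadric.
(b) Symmetries: the z ↦ −z reflection is a symmetry, so z appears only in even powers; rotational symmetry about the z-axis ⇒ p depends on x, y only through x² + y².
(c) Observable constraints: among the integer gridlines, it crosses the x-axis at x ∈ {-1, 1}; a circular section at z = 0 has radius exactly 1; among the integer gridlines, it crosses the y-axis at y ∈ {-1, 1}.
(d) Fitting integer coefficients to these (and the overall shape) gives p.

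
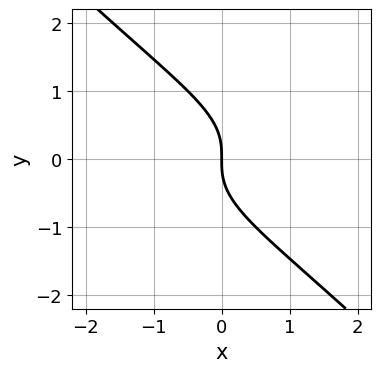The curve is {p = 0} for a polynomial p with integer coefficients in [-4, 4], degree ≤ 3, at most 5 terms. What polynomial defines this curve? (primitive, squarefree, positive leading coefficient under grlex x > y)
x*y^2 + y^3 + x

First, deg p = 3.
Next, against the integer gridlines: it crosses the y-axis at the gridline y = 0; one x-axis crossing is at x = 0.
Finally, fitting integer coefficients to these (and the overall shape) gives p.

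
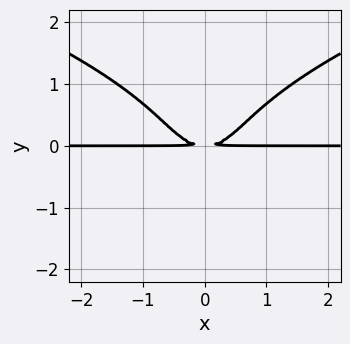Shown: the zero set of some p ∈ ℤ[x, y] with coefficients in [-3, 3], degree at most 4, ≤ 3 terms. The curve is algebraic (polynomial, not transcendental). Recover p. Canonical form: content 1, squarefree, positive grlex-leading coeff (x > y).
(a) The degree is 4 — no degree-3 curve has this shape.
(b) Symmetries: the x ↦ −x reflection is a symmetry, so x appears only in even powers.
(c) From the visible intercepts: the visible x-axis segment lies entirely on the curve.
(d) These observations pin down the coefficients.

y^4 - x^2*y + y^2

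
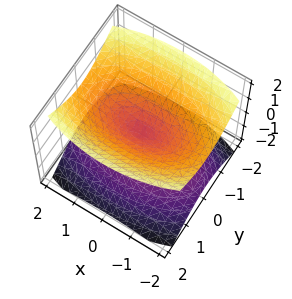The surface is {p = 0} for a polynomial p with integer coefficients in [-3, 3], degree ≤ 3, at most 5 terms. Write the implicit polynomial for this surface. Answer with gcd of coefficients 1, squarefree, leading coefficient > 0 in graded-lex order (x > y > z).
1. There are 2 components.
2. deg p = 2.
3. Symmetries: it's symmetric under y → −y, forcing even powers of y; mirror symmetry z ↦ −z ⇒ only even powers of z; the x ↦ −x reflection is a symmetry, so x appears only in even powers.
4. Checking where it meets the axes: it meets the z-axis at z = 0 (among the integer gridlines); it crosses the y-axis at the gridline y = 0; it crosses the x-axis at the gridline x = 0.
5. Together with the visible shape, these determine p as stated.

x^2 + 3*y^2 - 3*z^2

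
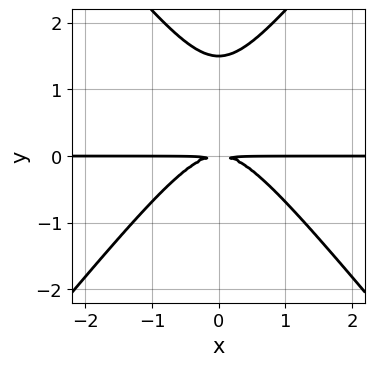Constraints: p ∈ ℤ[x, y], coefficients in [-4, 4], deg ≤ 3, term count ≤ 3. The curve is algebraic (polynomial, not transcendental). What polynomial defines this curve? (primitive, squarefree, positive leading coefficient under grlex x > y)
3*x^2*y - 2*y^3 + 3*y^2

1. The degree is 3 — the shape is more complex than any degree-2 curve.
2. Symmetries: mirror symmetry x ↦ −x ⇒ only even powers of x.
3. Observable constraints: every point of the x-axis in the box is on the curve.
4. Putting this together gives p.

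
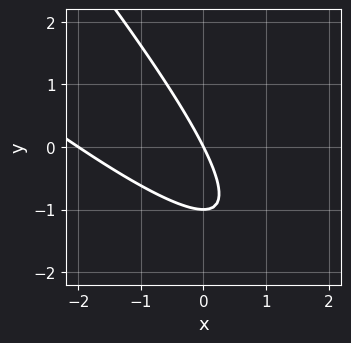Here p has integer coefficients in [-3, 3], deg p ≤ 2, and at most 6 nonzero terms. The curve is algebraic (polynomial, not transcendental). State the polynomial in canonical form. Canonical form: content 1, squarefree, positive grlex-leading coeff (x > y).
x^2 + 2*x*y + y^2 + 2*x + y

1. The degree is 2 — a generic line meets the curve in up to 2 points.
2. From the axis intercepts and sections: the x-axis gridline crossings are at x ∈ {-2, 0}; the y-axis gridline crossings are at y ∈ {-1, 0}.
3. The integer polynomial consistent with all of this is the stated p.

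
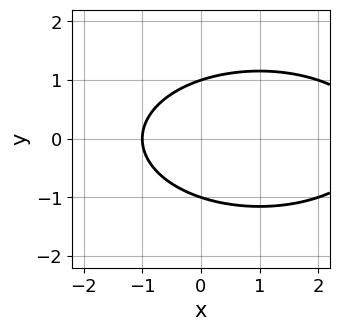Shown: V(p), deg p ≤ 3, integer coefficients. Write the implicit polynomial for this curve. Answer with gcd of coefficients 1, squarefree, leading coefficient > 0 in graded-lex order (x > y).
x^2 + 3*y^2 - 2*x - 3

Degree: no degree-1 curve has this shape, so deg p = 2.
Symmetries: it's symmetric under y → −y, forcing even powers of y.
Checking where it meets the axes: the y-axis gridline crossings are at y ∈ {-1, 1}; it crosses the x-axis at the gridline x = -1.
Assembling these constraints gives the stated polynomial.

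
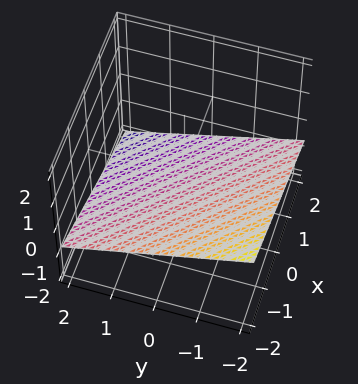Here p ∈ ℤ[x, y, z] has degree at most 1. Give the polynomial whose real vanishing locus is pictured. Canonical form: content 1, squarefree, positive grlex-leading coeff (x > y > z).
First, deg p = 1.
Then, observable constraints: it crosses the y-axis at the gridline y = -2; it meets the x-axis at x = -2 (among the integer gridlines).
Finally, fitting integer coefficients to these (and the overall shape) gives p.

x + y + 3*z + 2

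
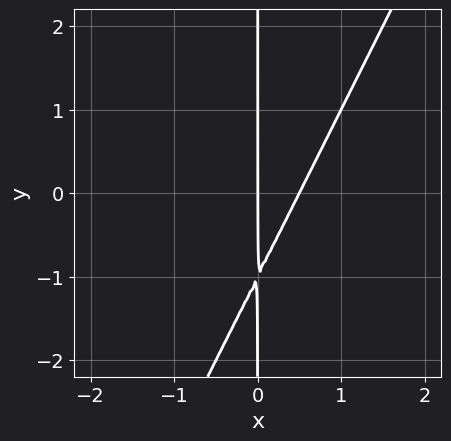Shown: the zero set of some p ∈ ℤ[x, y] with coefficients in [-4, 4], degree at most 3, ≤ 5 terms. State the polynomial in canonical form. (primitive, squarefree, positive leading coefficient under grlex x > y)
(a) deg p = 2. No degree-1 curve has this shape.
(b) From the axis intercepts and sections: it crosses the x-axis at the gridline x = 0; the visible y-axis segment lies entirely on the curve.
(c) Assembling these constraints gives the stated polynomial.

2*x^2 - x*y - x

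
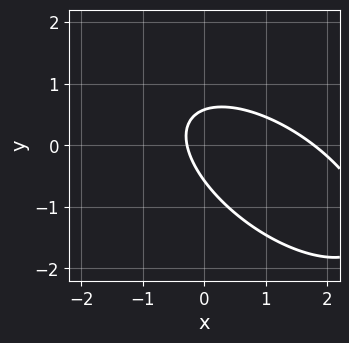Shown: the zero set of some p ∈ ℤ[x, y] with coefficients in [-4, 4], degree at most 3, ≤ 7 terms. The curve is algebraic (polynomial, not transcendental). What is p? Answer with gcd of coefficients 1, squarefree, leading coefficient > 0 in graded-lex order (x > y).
2*x^2 + 3*x*y + 3*y^2 - 3*x - 1

First, deg p = 2. No degree-1 curve has this shape.
Finally, matching integer coefficients to the picture gives p.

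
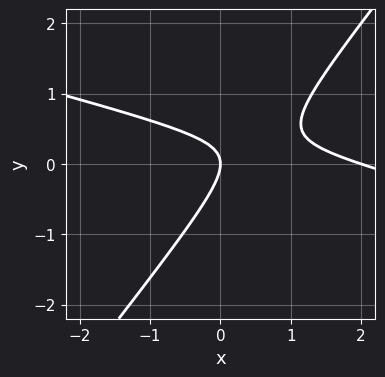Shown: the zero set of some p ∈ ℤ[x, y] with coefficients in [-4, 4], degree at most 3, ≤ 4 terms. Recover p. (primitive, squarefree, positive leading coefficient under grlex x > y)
x^2 + 3*x*y - 3*y^2 - 2*x

Degree: a generic line meets the curve in up to 2 points, so deg p = 2.
From the axis intercepts and sections: one y-axis crossing is at y = 0; among the integer gridlines, it crosses the x-axis at x ∈ {0, 2}.
Together with the visible shape, these determine p as stated.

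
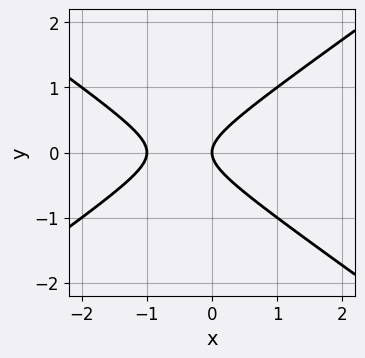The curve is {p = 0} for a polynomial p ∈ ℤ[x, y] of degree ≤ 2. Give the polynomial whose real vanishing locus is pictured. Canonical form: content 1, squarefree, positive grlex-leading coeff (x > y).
1. The degree is 2 — the shape is more complex than any degree-1 curve.
2. Symmetries: it's symmetric under y → −y, forcing even powers of y.
3. Observable constraints: one y-axis crossing is at y = 0; among the integer gridlines, it crosses the x-axis at x ∈ {-1, 0}.
4. Together with the visible shape, these determine p as stated.

x^2 - 2*y^2 + x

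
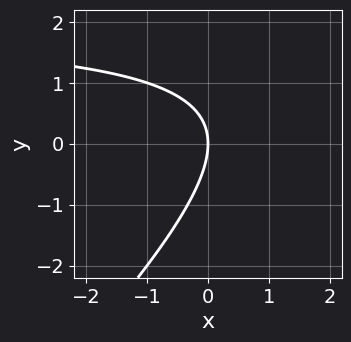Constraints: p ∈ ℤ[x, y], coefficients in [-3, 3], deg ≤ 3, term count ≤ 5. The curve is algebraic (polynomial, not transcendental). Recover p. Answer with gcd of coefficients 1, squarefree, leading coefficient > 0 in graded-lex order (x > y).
x*y - y^2 - 2*x

First, deg p = 2. The shape is more complex than any degree-1 curve.
Next, from the visible intercepts: it meets the y-axis at y = 0 (among the integer gridlines); one x-axis crossing is at x = 0.
Finally, together with the visible shape, these determine p as stated.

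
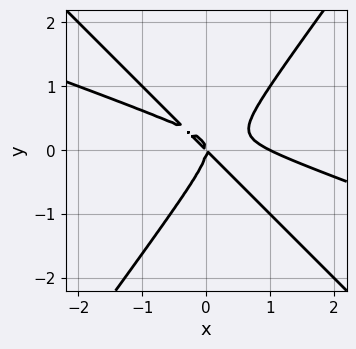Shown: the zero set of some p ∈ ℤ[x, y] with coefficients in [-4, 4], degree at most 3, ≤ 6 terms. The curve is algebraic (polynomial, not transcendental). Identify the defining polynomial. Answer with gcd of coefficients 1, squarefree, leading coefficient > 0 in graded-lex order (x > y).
x^3 + 3*x^2*y - 2*y^3 - x^2 - x*y

First, deg p = 3. The shape is more complex than any degree-2 curve.
Next, from the visible intercepts: the x-axis gridline crossings are at x ∈ {0, 1}; one y-axis crossing is at y = 0.
Finally, assembling these constraints gives the stated polynomial.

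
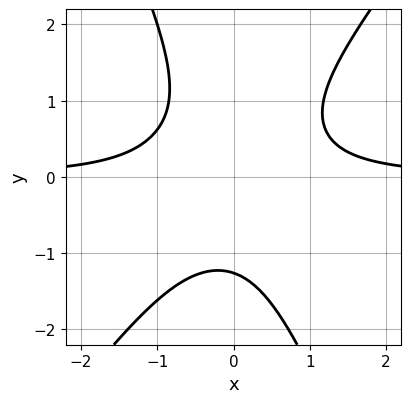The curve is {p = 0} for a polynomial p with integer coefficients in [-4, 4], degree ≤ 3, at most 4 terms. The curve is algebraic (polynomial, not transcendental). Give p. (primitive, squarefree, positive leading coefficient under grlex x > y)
deg p = 3. The shape is more complex than any degree-2 curve.
Observable constraints: the curve avoids every integer x-axis point in the box.
Together with the visible shape, these determine p as stated.

3*x^2*y - x*y^2 - y^3 - 2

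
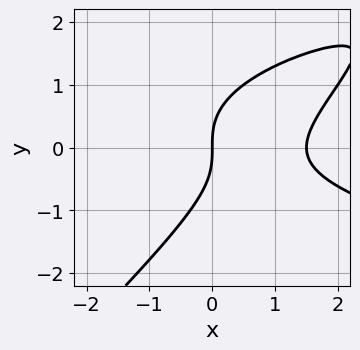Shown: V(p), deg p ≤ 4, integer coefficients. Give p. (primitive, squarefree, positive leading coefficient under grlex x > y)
deg p = 3.
Checking where it meets the axes: it meets the y-axis at y = 0 (among the integer gridlines); one x-axis crossing is at x = 0.
Assembling these constraints gives the stated polynomial.

2*x*y^2 - 2*y^3 - 2*x^2 + 3*x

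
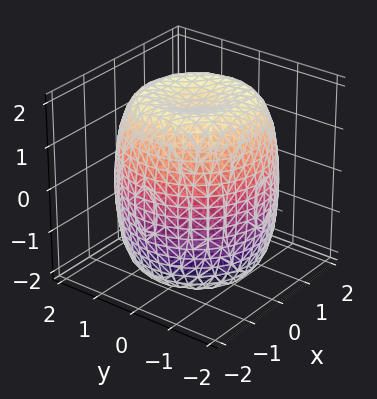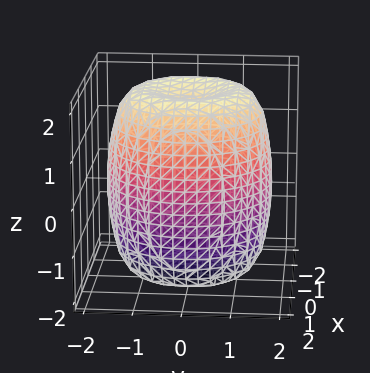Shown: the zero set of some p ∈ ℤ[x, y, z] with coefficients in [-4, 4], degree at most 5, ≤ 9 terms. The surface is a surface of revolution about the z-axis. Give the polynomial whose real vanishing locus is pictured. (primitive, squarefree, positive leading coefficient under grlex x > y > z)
x^4 + 2*x^2*y^2 + y^4 - 2*x^2 - 2*y^2 + z^2 - 3

Degree: the shape is more complex than any degree-3 surface, so deg p = 4.
Symmetry: the z-axis is an axis of rotation, so x and y enter only as x² + y².
Reading off the gridlines: a circular section at z = 0 has radius between 1 and 2.
Solving for integer coefficients yields p as stated.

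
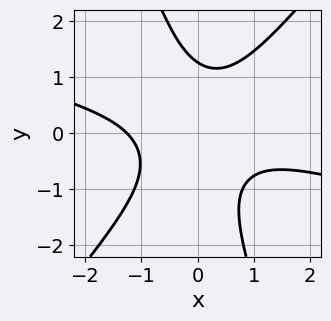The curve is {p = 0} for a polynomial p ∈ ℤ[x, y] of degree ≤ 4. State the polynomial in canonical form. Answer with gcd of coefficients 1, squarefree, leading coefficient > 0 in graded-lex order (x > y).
x^3 + 3*x^2*y - 2*x*y^2 - y^3 + 2

First, degree: a generic line meets the curve in up to 3 points, so deg p = 3.
Finally, putting this together gives p.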